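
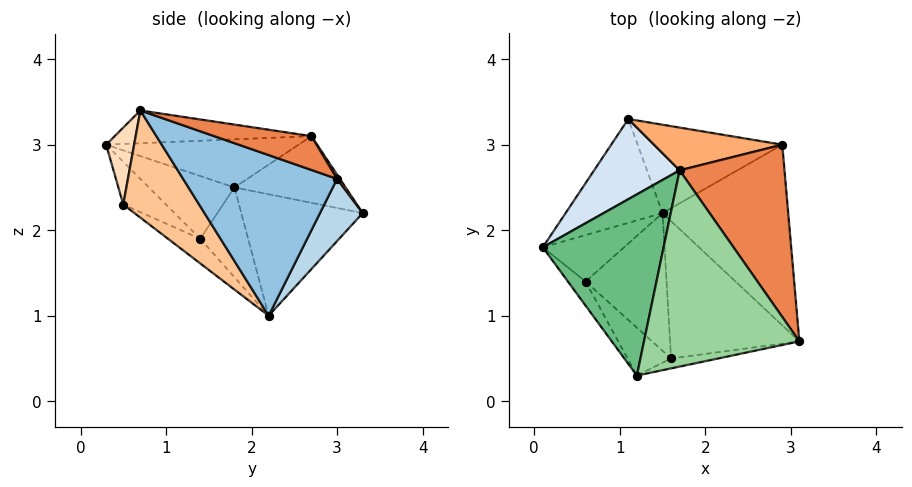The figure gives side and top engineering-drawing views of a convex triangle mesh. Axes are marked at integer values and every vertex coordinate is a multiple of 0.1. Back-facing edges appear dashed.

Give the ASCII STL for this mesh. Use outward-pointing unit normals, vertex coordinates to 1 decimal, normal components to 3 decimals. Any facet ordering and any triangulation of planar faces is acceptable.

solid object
 facet normal -0.727 0.368 -0.580
  outer loop
   vertex 1.5 2.2 1.0
   vertex 0.1 1.8 2.5
   vertex 1.1 3.3 2.2
  endloop
 endfacet
 facet normal 0.779 -0.144 -0.610
  outer loop
   vertex 2.9 3.0 2.6
   vertex 3.1 0.7 3.4
   vertex 1.5 2.2 1.0
  endloop
 endfacet
 facet normal 0.260 0.753 -0.604
  outer loop
   vertex 2.9 3.0 2.6
   vertex 1.5 2.2 1.0
   vertex 1.1 3.3 2.2
  endloop
 endfacet
 facet normal -0.535 0.494 0.686
  outer loop
   vertex 1.7 2.7 3.1
   vertex 1.1 3.3 2.2
   vertex 0.1 1.8 2.5
  endloop
 endfacet
 facet normal 0.289 0.337 0.896
  outer loop
   vertex 1.7 2.7 3.1
   vertex 3.1 0.7 3.4
   vertex 2.9 3.0 2.6
  endloop
 endfacet
 facet normal 0.018 0.837 0.546
  outer loop
   vertex 1.7 2.7 3.1
   vertex 2.9 3.0 2.6
   vertex 1.1 3.3 2.2
  endloop
 endfacet
 facet normal 0.559 -0.483 -0.674
  outer loop
   vertex 1.6 0.5 2.3
   vertex 1.5 2.2 1.0
   vertex 3.1 0.7 3.4
  endloop
 endfacet
 facet normal 0.232 -0.962 -0.142
  outer loop
   vertex 1.2 0.3 3.0
   vertex 1.6 0.5 2.3
   vertex 3.1 0.7 3.4
  endloop
 endfacet
 facet normal -0.370 0.038 0.928
  outer loop
   vertex 1.2 0.3 3.0
   vertex 1.7 2.7 3.1
   vertex 0.1 1.8 2.5
  endloop
 endfacet
 facet normal -0.206 0.002 0.978
  outer loop
   vertex 1.2 0.3 3.0
   vertex 3.1 0.7 3.4
   vertex 1.7 2.7 3.1
  endloop
 endfacet
 facet normal -0.739 0.079 -0.669
  outer loop
   vertex 0.6 1.4 1.9
   vertex 0.1 1.8 2.5
   vertex 1.5 2.2 1.0
  endloop
 endfacet
 facet normal -0.233 -0.599 -0.766
  outer loop
   vertex 0.6 1.4 1.9
   vertex 1.5 2.2 1.0
   vertex 1.6 0.5 2.3
  endloop
 endfacet
 facet normal -0.753 -0.623 -0.212
  outer loop
   vertex 0.6 1.4 1.9
   vertex 1.2 0.3 3.0
   vertex 0.1 1.8 2.5
  endloop
 endfacet
 facet normal -0.472 -0.739 -0.481
  outer loop
   vertex 0.6 1.4 1.9
   vertex 1.6 0.5 2.3
   vertex 1.2 0.3 3.0
  endloop
 endfacet
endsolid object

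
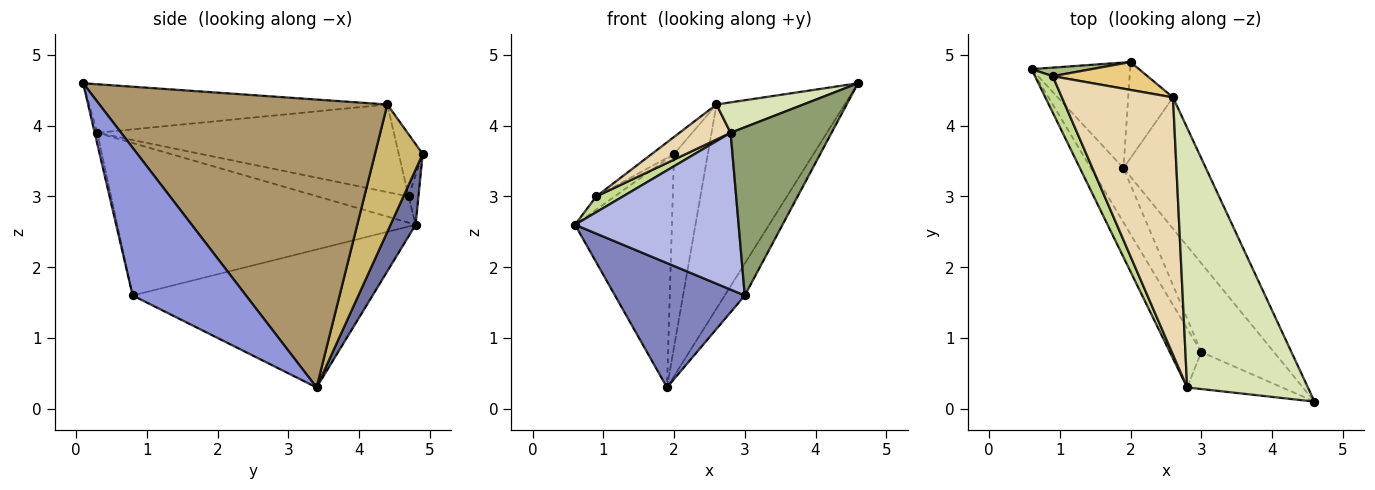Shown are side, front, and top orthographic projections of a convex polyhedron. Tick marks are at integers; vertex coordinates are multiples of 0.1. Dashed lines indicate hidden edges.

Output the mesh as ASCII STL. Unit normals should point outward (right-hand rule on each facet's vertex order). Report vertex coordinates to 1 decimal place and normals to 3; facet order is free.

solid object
 facet normal 0.229 0.884 -0.409
  outer loop
   vertex 1.9 3.4 0.3
   vertex 0.6 4.8 2.6
   vertex 2.0 4.9 3.6
  endloop
 endfacet
 facet normal -0.861 -0.466 -0.203
  outer loop
   vertex 3.0 0.8 1.6
   vertex 0.6 4.8 2.6
   vertex 1.9 3.4 0.3
  endloop
 endfacet
 facet normal 0.886 0.157 -0.436
  outer loop
   vertex 3.0 0.8 1.6
   vertex 1.9 3.4 0.3
   vertex 4.6 0.1 4.6
  endloop
 endfacet
 facet normal -0.863 -0.473 -0.178
  outer loop
   vertex 2.8 0.3 3.9
   vertex 0.6 4.8 2.6
   vertex 3.0 0.8 1.6
  endloop
 endfacet
 facet normal -0.025 -0.976 -0.214
  outer loop
   vertex 2.8 0.3 3.9
   vertex 3.0 0.8 1.6
   vertex 4.6 0.1 4.6
  endloop
 endfacet
 facet normal -0.411 0.763 0.499
  outer loop
   vertex 0.9 4.7 3.0
   vertex 2.0 4.9 3.6
   vertex 0.6 4.8 2.6
  endloop
 endfacet
 facet normal -0.805 -0.236 0.545
  outer loop
   vertex 0.9 4.7 3.0
   vertex 0.6 4.8 2.6
   vertex 2.8 0.3 3.9
  endloop
 endfacet
 facet normal -0.371 -0.108 0.922
  outer loop
   vertex 2.6 4.4 4.3
   vertex 2.8 0.3 3.9
   vertex 4.6 0.1 4.6
  endloop
 endfacet
 facet normal 0.884 0.393 -0.253
  outer loop
   vertex 2.6 4.4 4.3
   vertex 4.6 0.1 4.6
   vertex 1.9 3.4 0.3
  endloop
 endfacet
 facet normal 0.785 0.555 -0.276
  outer loop
   vertex 2.6 4.4 4.3
   vertex 1.9 3.4 0.3
   vertex 2.0 4.9 3.6
  endloop
 endfacet
 facet normal -0.489 0.455 0.744
  outer loop
   vertex 2.6 4.4 4.3
   vertex 2.0 4.9 3.6
   vertex 0.9 4.7 3.0
  endloop
 endfacet
 facet normal -0.616 -0.106 0.781
  outer loop
   vertex 2.6 4.4 4.3
   vertex 0.9 4.7 3.0
   vertex 2.8 0.3 3.9
  endloop
 endfacet
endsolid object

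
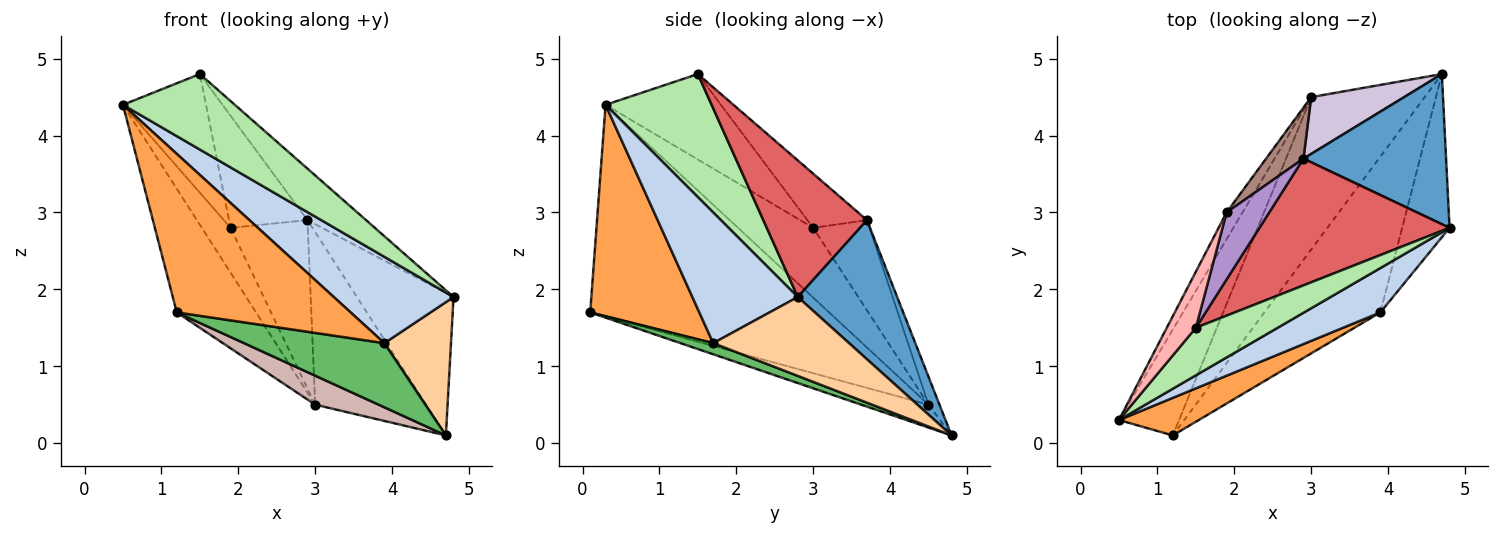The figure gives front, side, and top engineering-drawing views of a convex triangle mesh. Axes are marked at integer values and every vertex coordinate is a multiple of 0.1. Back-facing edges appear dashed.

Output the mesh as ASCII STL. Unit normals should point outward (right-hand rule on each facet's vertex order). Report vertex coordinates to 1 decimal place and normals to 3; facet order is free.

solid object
 facet normal 0.578 0.562 0.592
  outer loop
   vertex 2.9 3.7 2.9
   vertex 4.8 2.8 1.9
   vertex 4.7 4.8 0.1
  endloop
 endfacet
 facet normal 0.616 -0.701 0.360
  outer loop
   vertex 3.9 1.7 1.3
   vertex 4.8 2.8 1.9
   vertex 0.5 0.3 4.4
  endloop
 endfacet
 facet normal 0.521 -0.830 0.197
  outer loop
   vertex 3.9 1.7 1.3
   vertex 0.5 0.3 4.4
   vertex 1.2 0.1 1.7
  endloop
 endfacet
 facet normal 0.790 -0.388 -0.475
  outer loop
   vertex 3.9 1.7 1.3
   vertex 4.7 4.8 0.1
   vertex 4.8 2.8 1.9
  endloop
 endfacet
 facet normal 0.088 -0.379 -0.921
  outer loop
   vertex 3.9 1.7 1.3
   vertex 1.2 0.1 1.7
   vertex 4.7 4.8 0.1
  endloop
 endfacet
 facet normal 0.626 -0.660 0.416
  outer loop
   vertex 1.5 1.5 4.8
   vertex 0.5 0.3 4.4
   vertex 4.8 2.8 1.9
  endloop
 endfacet
 facet normal 0.554 0.313 0.771
  outer loop
   vertex 1.5 1.5 4.8
   vertex 4.8 2.8 1.9
   vertex 2.9 3.7 2.9
  endloop
 endfacet
 facet normal -0.782 0.563 0.266
  outer loop
   vertex 1.9 3.0 2.8
   vertex 0.5 0.3 4.4
   vertex 1.5 1.5 4.8
  endloop
 endfacet
 facet normal -0.546 0.719 0.430
  outer loop
   vertex 1.9 3.0 2.8
   vertex 1.5 1.5 4.8
   vertex 2.9 3.7 2.9
  endloop
 endfacet
 facet normal -0.094 0.946 0.311
  outer loop
   vertex 3.0 4.5 0.5
   vertex 2.9 3.7 2.9
   vertex 4.7 4.8 0.1
  endloop
 endfacet
 facet normal -0.573 0.784 0.238
  outer loop
   vertex 3.0 4.5 0.5
   vertex 1.9 3.0 2.8
   vertex 2.9 3.7 2.9
  endloop
 endfacet
 facet normal -0.194 -0.183 -0.964
  outer loop
   vertex 3.0 4.5 0.5
   vertex 4.7 4.8 0.1
   vertex 1.2 0.1 1.7
  endloop
 endfacet
 facet normal -0.916 0.304 -0.260
  outer loop
   vertex 3.0 4.5 0.5
   vertex 1.2 0.1 1.7
   vertex 0.5 0.3 4.4
  endloop
 endfacet
 facet normal -0.913 0.350 -0.209
  outer loop
   vertex 3.0 4.5 0.5
   vertex 0.5 0.3 4.4
   vertex 1.9 3.0 2.8
  endloop
 endfacet
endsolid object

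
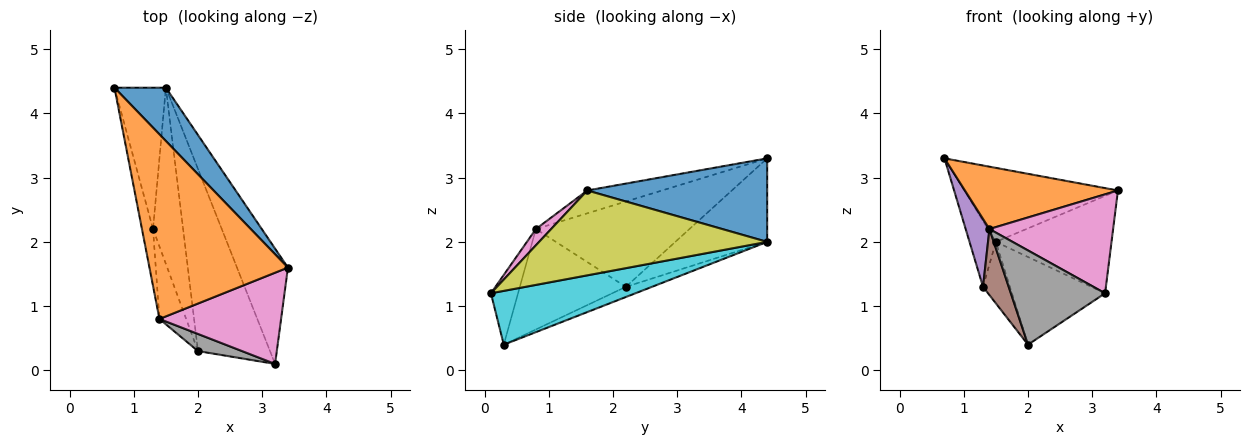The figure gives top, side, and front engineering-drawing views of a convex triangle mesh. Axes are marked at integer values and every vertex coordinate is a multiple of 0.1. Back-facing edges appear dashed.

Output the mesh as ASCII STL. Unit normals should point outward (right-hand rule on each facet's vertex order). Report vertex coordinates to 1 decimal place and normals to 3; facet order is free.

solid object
 facet normal 0.689 0.588 0.424
  outer loop
   vertex 1.5 4.4 2.0
   vertex 0.7 4.4 3.3
   vertex 3.4 1.6 2.8
  endloop
 endfacet
 facet normal -0.154 -0.316 0.936
  outer loop
   vertex 1.4 0.8 2.2
   vertex 3.4 1.6 2.8
   vertex 0.7 4.4 3.3
  endloop
 endfacet
 facet normal -0.827 0.237 -0.509
  outer loop
   vertex 1.3 2.2 1.3
   vertex 0.7 4.4 3.3
   vertex 1.5 4.4 2.0
  endloop
 endfacet
 facet normal -0.304 0.314 -0.899
  outer loop
   vertex 1.3 2.2 1.3
   vertex 1.5 4.4 2.0
   vertex 2.0 0.3 0.4
  endloop
 endfacet
 facet normal -0.980 -0.152 -0.127
  outer loop
   vertex 1.3 2.2 1.3
   vertex 1.4 0.8 2.2
   vertex 0.7 4.4 3.3
  endloop
 endfacet
 facet normal -0.941 -0.228 -0.250
  outer loop
   vertex 1.3 2.2 1.3
   vertex 2.0 0.3 0.4
   vertex 1.4 0.8 2.2
  endloop
 endfacet
 facet normal 0.090 -0.732 0.675
  outer loop
   vertex 3.2 0.1 1.2
   vertex 3.4 1.6 2.8
   vertex 1.4 0.8 2.2
  endloop
 endfacet
 facet normal -0.273 -0.947 0.172
  outer loop
   vertex 3.2 0.1 1.2
   vertex 1.4 0.8 2.2
   vertex 2.0 0.3 0.4
  endloop
 endfacet
 facet normal 0.786 0.399 -0.472
  outer loop
   vertex 3.2 0.1 1.2
   vertex 1.5 4.4 2.0
   vertex 3.4 1.6 2.8
  endloop
 endfacet
 facet normal 0.558 0.360 -0.748
  outer loop
   vertex 3.2 0.1 1.2
   vertex 2.0 0.3 0.4
   vertex 1.5 4.4 2.0
  endloop
 endfacet
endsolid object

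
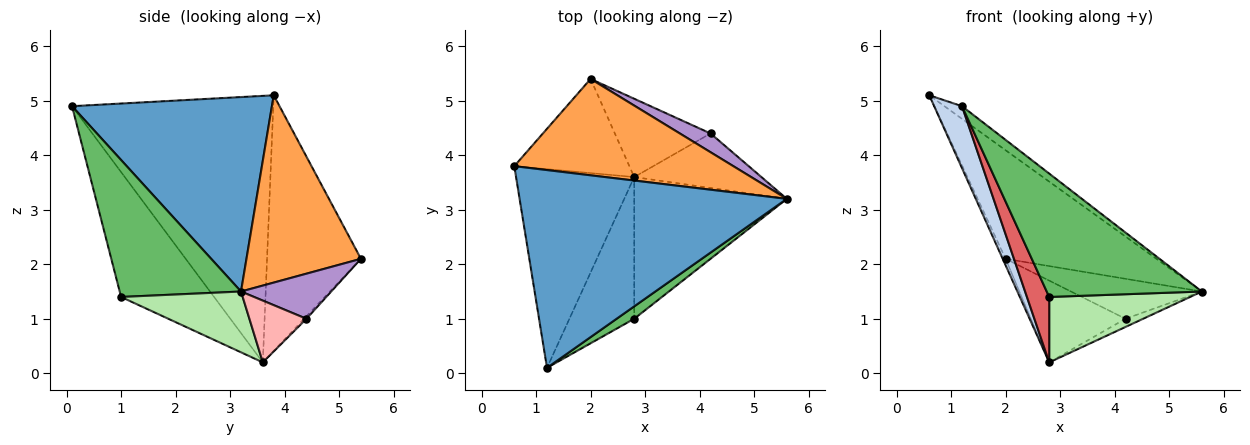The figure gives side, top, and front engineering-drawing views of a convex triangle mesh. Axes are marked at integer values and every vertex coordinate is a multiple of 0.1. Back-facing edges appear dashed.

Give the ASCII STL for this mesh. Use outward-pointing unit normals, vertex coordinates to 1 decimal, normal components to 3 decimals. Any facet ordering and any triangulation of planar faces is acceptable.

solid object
 facet normal 0.588 0.052 0.808
  outer loop
   vertex 1.2 0.1 4.9
   vertex 5.6 3.2 1.5
   vertex 0.6 3.8 5.1
  endloop
 endfacet
 facet normal -0.907 -0.125 -0.402
  outer loop
   vertex 2.8 3.6 0.2
   vertex 1.2 0.1 4.9
   vertex 0.6 3.8 5.1
  endloop
 endfacet
 facet normal 0.494 0.650 0.577
  outer loop
   vertex 2.0 5.4 2.1
   vertex 0.6 3.8 5.1
   vertex 5.6 3.2 1.5
  endloop
 endfacet
 facet normal -0.911 0.028 -0.410
  outer loop
   vertex 2.0 5.4 2.1
   vertex 2.8 3.6 0.2
   vertex 0.6 3.8 5.1
  endloop
 endfacet
 facet normal 0.614 -0.785 0.079
  outer loop
   vertex 2.8 1.0 1.4
   vertex 5.6 3.2 1.5
   vertex 1.2 0.1 4.9
  endloop
 endfacet
 facet normal 0.340 -0.394 -0.854
  outer loop
   vertex 2.8 1.0 1.4
   vertex 2.8 3.6 0.2
   vertex 5.6 3.2 1.5
  endloop
 endfacet
 facet normal -0.868 -0.208 -0.450
  outer loop
   vertex 2.8 1.0 1.4
   vertex 1.2 0.1 4.9
   vertex 2.8 3.6 0.2
  endloop
 endfacet
 facet normal 0.433 0.134 -0.891
  outer loop
   vertex 4.2 4.4 1.0
   vertex 5.6 3.2 1.5
   vertex 2.8 3.6 0.2
  endloop
 endfacet
 facet normal 0.529 0.768 0.361
  outer loop
   vertex 4.2 4.4 1.0
   vertex 2.0 5.4 2.1
   vertex 5.6 3.2 1.5
  endloop
 endfacet
 facet normal -0.018 0.722 -0.692
  outer loop
   vertex 4.2 4.4 1.0
   vertex 2.8 3.6 0.2
   vertex 2.0 5.4 2.1
  endloop
 endfacet
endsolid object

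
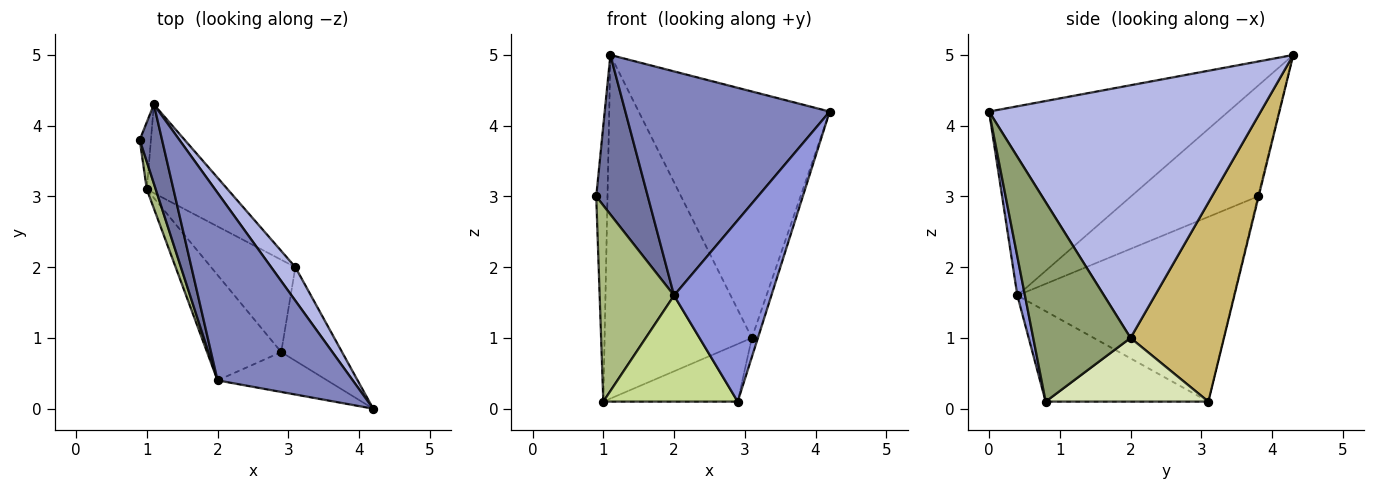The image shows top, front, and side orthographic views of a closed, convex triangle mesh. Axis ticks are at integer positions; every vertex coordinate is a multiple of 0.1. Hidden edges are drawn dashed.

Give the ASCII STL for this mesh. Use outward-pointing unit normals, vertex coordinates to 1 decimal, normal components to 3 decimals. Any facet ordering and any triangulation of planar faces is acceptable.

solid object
 facet normal -0.911 -0.370 0.184
  outer loop
   vertex 2.0 0.4 1.6
   vertex 1.1 4.3 5.0
   vertex 0.9 3.8 3.0
  endloop
 endfacet
 facet normal -0.668 -0.571 0.478
  outer loop
   vertex 2.0 0.4 1.6
   vertex 4.2 0.0 4.2
   vertex 1.1 4.3 5.0
  endloop
 endfacet
 facet normal 0.076 -0.974 -0.214
  outer loop
   vertex 2.0 0.4 1.6
   vertex 2.9 0.8 0.1
   vertex 4.2 0.0 4.2
  endloop
 endfacet
 facet normal 0.816 0.573 0.078
  outer loop
   vertex 3.1 2.0 1.0
   vertex 1.1 4.3 5.0
   vertex 4.2 0.0 4.2
  endloop
 endfacet
 facet normal 0.955 0.059 -0.291
  outer loop
   vertex 3.1 2.0 1.0
   vertex 4.2 0.0 4.2
   vertex 2.9 0.8 0.1
  endloop
 endfacet
 facet normal -0.945 -0.325 0.046
  outer loop
   vertex 1.0 3.1 0.1
   vertex 2.0 0.4 1.6
   vertex 0.9 3.8 3.0
  endloop
 endfacet
 facet normal -0.652 -0.538 -0.534
  outer loop
   vertex 1.0 3.1 0.1
   vertex 2.9 0.8 0.1
   vertex 2.0 0.4 1.6
  endloop
 endfacet
 facet normal 0.540 0.446 -0.714
  outer loop
   vertex 1.0 3.1 0.1
   vertex 3.1 2.0 1.0
   vertex 2.9 0.8 0.1
  endloop
 endfacet
 facet normal -0.062 0.970 -0.236
  outer loop
   vertex 1.0 3.1 0.1
   vertex 0.9 3.8 3.0
   vertex 1.1 4.3 5.0
  endloop
 endfacet
 facet normal 0.523 0.825 -0.213
  outer loop
   vertex 1.0 3.1 0.1
   vertex 1.1 4.3 5.0
   vertex 3.1 2.0 1.0
  endloop
 endfacet
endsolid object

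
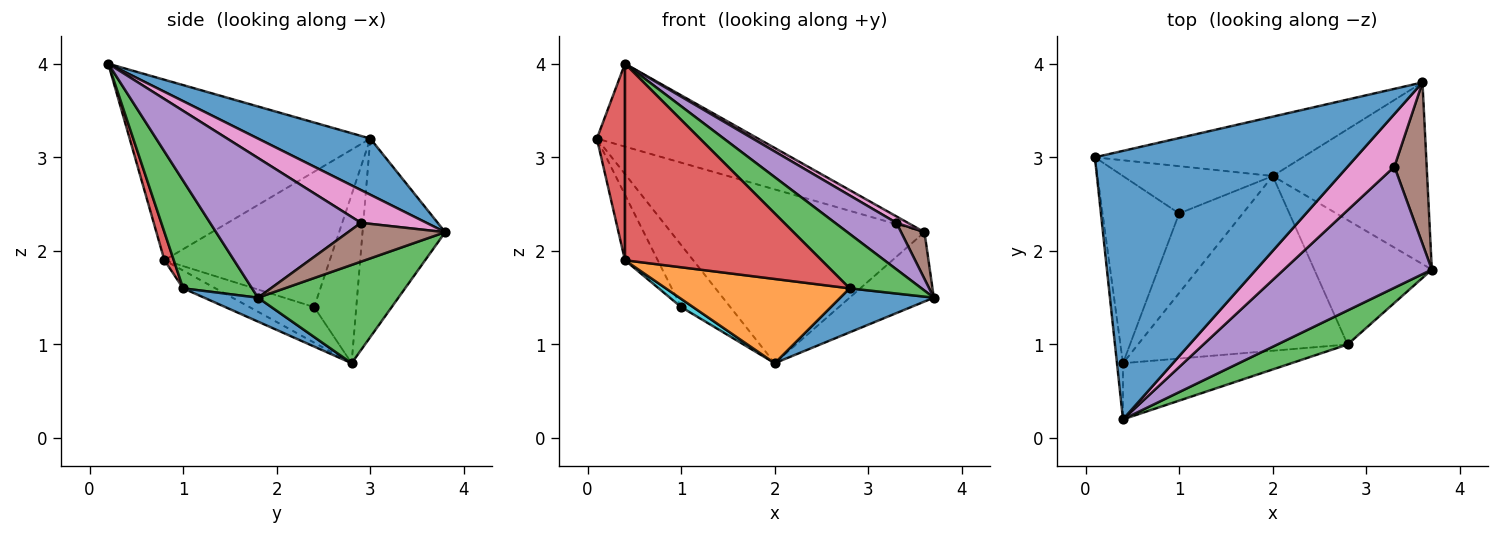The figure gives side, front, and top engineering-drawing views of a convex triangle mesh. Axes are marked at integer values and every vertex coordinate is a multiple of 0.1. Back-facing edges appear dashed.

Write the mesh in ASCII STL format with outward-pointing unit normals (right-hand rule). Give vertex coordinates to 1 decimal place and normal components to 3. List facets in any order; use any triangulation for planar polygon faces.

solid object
 facet normal 0.201 0.289 0.936
  outer loop
   vertex 3.6 3.8 2.2
   vertex 0.1 3.0 3.2
   vertex 0.4 0.2 4.0
  endloop
 endfacet
 facet normal -0.295 0.904 -0.309
  outer loop
   vertex 3.6 3.8 2.2
   vertex 2.0 2.8 0.8
   vertex 0.1 3.0 3.2
  endloop
 endfacet
 facet normal 0.511 0.307 -0.803
  outer loop
   vertex 3.6 3.8 2.2
   vertex 3.7 1.8 1.5
   vertex 2.0 2.8 0.8
  endloop
 endfacet
 facet normal -0.993 -0.116 -0.033
  outer loop
   vertex 0.4 0.8 1.9
   vertex 0.4 0.2 4.0
   vertex 0.1 3.0 3.2
  endloop
 endfacet
 facet normal 0.661 -0.269 0.700
  outer loop
   vertex 3.3 2.9 2.3
   vertex 0.4 0.2 4.0
   vertex 3.7 1.8 1.5
  endloop
 endfacet
 facet normal 0.756 -0.182 0.629
  outer loop
   vertex 3.3 2.9 2.3
   vertex 3.7 1.8 1.5
   vertex 3.6 3.8 2.2
  endloop
 endfacet
 facet normal 0.571 -0.100 0.815
  outer loop
   vertex 3.3 2.9 2.3
   vertex 3.6 3.8 2.2
   vertex 0.4 0.2 4.0
  endloop
 endfacet
 facet normal -0.563 0.657 -0.501
  outer loop
   vertex 1.0 2.4 1.4
   vertex 0.1 3.0 3.2
   vertex 2.0 2.8 0.8
  endloop
 endfacet
 facet normal -0.858 0.170 -0.485
  outer loop
   vertex 1.0 2.4 1.4
   vertex 0.4 0.8 1.9
   vertex 0.1 3.0 3.2
  endloop
 endfacet
 facet normal -0.486 -0.090 -0.869
  outer loop
   vertex 1.0 2.4 1.4
   vertex 2.0 2.8 0.8
   vertex 0.4 0.8 1.9
  endloop
 endfacet
 facet normal 0.188 -0.328 -0.926
  outer loop
   vertex 2.8 1.0 1.6
   vertex 2.0 2.8 0.8
   vertex 3.7 1.8 1.5
  endloop
 endfacet
 facet normal -0.076 -0.433 -0.898
  outer loop
   vertex 2.8 1.0 1.6
   vertex 0.4 0.8 1.9
   vertex 2.0 2.8 0.8
  endloop
 endfacet
 facet normal 0.631 -0.658 0.411
  outer loop
   vertex 2.8 1.0 1.6
   vertex 3.7 1.8 1.5
   vertex 0.4 0.2 4.0
  endloop
 endfacet
 facet normal 0.046 -0.961 -0.274
  outer loop
   vertex 2.8 1.0 1.6
   vertex 0.4 0.2 4.0
   vertex 0.4 0.8 1.9
  endloop
 endfacet
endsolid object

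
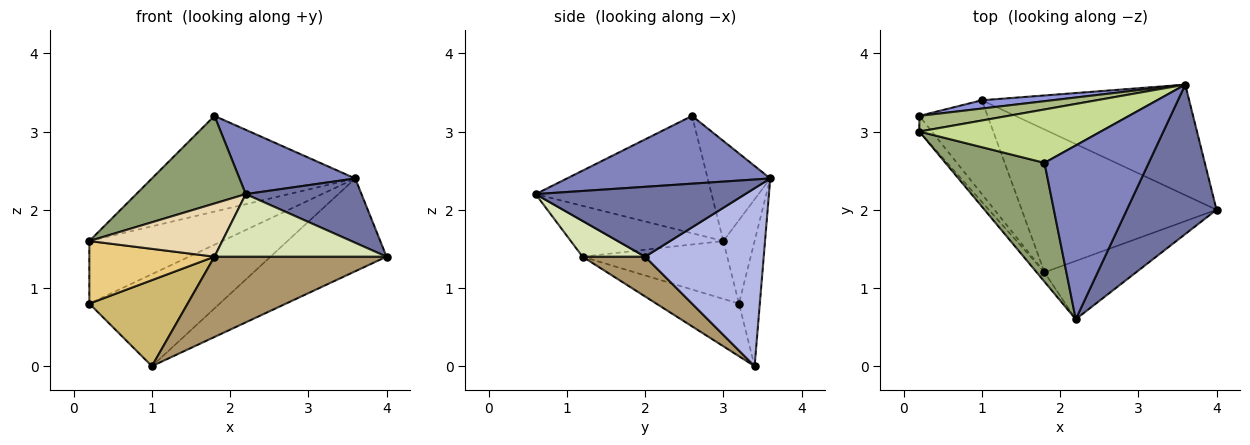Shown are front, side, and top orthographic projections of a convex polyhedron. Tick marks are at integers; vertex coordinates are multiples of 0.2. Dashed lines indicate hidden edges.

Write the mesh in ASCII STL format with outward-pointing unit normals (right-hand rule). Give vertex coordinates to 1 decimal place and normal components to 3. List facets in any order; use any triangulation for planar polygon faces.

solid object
 facet normal 0.582 -0.321 0.747
  outer loop
   vertex 3.6 3.6 2.4
   vertex 2.2 0.6 2.2
   vertex 4.0 2.0 1.4
  endloop
 endfacet
 facet normal 0.521 -0.296 0.801
  outer loop
   vertex 3.6 3.6 2.4
   vertex 1.8 2.6 3.2
   vertex 2.2 0.6 2.2
  endloop
 endfacet
 facet normal -0.157 0.984 0.089
  outer loop
   vertex 1.0 3.4 0.0
   vertex 0.2 3.2 0.8
   vertex 3.6 3.6 2.4
  endloop
 endfacet
 facet normal 0.549 0.537 -0.640
  outer loop
   vertex 1.0 3.4 0.0
   vertex 3.6 3.6 2.4
   vertex 4.0 2.0 1.4
  endloop
 endfacet
 facet normal -0.690 -0.429 0.583
  outer loop
   vertex 0.2 3.0 1.6
   vertex 2.2 0.6 2.2
   vertex 1.8 2.6 3.2
  endloop
 endfacet
 facet normal -0.223 0.946 0.236
  outer loop
   vertex 0.2 3.0 1.6
   vertex 3.6 3.6 2.4
   vertex 0.2 3.2 0.8
  endloop
 endfacet
 facet normal -0.260 0.843 0.470
  outer loop
   vertex 0.2 3.0 1.6
   vertex 1.8 2.6 3.2
   vertex 3.6 3.6 2.4
  endloop
 endfacet
 facet normal 0.257 -0.707 -0.659
  outer loop
   vertex 1.8 1.2 1.4
   vertex 4.0 2.0 1.4
   vertex 2.2 0.6 2.2
  endloop
 endfacet
 facet normal 0.175 -0.482 -0.858
  outer loop
   vertex 1.8 1.2 1.4
   vertex 1.0 3.4 0.0
   vertex 4.0 2.0 1.4
  endloop
 endfacet
 facet normal -0.494 -0.588 -0.641
  outer loop
   vertex 1.8 1.2 1.4
   vertex 0.2 3.2 0.8
   vertex 1.0 3.4 0.0
  endloop
 endfacet
 facet normal -0.746 -0.646 -0.161
  outer loop
   vertex 1.8 1.2 1.4
   vertex 0.2 3.0 1.6
   vertex 0.2 3.2 0.8
  endloop
 endfacet
 facet normal -0.749 -0.653 -0.115
  outer loop
   vertex 1.8 1.2 1.4
   vertex 2.2 0.6 2.2
   vertex 0.2 3.0 1.6
  endloop
 endfacet
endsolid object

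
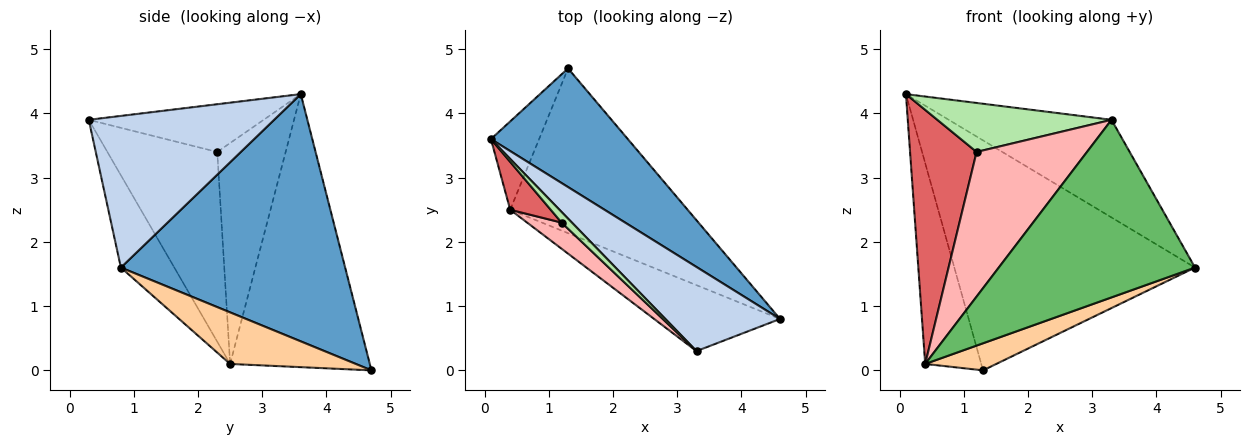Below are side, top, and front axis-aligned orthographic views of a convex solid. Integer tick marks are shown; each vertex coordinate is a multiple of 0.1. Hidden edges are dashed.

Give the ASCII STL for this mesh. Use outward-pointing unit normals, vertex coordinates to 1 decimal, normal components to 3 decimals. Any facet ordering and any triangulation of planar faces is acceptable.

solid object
 facet normal 0.638 0.685 0.353
  outer loop
   vertex 1.3 4.7 0.0
   vertex 0.1 3.6 4.3
   vertex 4.6 0.8 1.6
  endloop
 endfacet
 facet normal 0.653 0.574 0.494
  outer loop
   vertex 3.3 0.3 3.9
   vertex 4.6 0.8 1.6
   vertex 0.1 3.6 4.3
  endloop
 endfacet
 facet normal -0.916 0.367 -0.162
  outer loop
   vertex 0.4 2.5 0.1
   vertex 0.1 3.6 4.3
   vertex 1.3 4.7 0.0
  endloop
 endfacet
 facet normal 0.276 -0.156 -0.949
  outer loop
   vertex 0.4 2.5 0.1
   vertex 1.3 4.7 0.0
   vertex 4.6 0.8 1.6
  endloop
 endfacet
 facet normal -0.247 -0.908 -0.337
  outer loop
   vertex 0.4 2.5 0.1
   vertex 4.6 0.8 1.6
   vertex 3.3 0.3 3.9
  endloop
 endfacet
 facet normal -0.700 -0.698 0.152
  outer loop
   vertex 1.2 2.3 3.4
   vertex 3.3 0.3 3.9
   vertex 0.1 3.6 4.3
  endloop
 endfacet
 facet normal -0.711 -0.691 0.130
  outer loop
   vertex 1.2 2.3 3.4
   vertex 0.1 3.6 4.3
   vertex 0.4 2.5 0.1
  endloop
 endfacet
 facet normal -0.700 -0.703 0.127
  outer loop
   vertex 1.2 2.3 3.4
   vertex 0.4 2.5 0.1
   vertex 3.3 0.3 3.9
  endloop
 endfacet
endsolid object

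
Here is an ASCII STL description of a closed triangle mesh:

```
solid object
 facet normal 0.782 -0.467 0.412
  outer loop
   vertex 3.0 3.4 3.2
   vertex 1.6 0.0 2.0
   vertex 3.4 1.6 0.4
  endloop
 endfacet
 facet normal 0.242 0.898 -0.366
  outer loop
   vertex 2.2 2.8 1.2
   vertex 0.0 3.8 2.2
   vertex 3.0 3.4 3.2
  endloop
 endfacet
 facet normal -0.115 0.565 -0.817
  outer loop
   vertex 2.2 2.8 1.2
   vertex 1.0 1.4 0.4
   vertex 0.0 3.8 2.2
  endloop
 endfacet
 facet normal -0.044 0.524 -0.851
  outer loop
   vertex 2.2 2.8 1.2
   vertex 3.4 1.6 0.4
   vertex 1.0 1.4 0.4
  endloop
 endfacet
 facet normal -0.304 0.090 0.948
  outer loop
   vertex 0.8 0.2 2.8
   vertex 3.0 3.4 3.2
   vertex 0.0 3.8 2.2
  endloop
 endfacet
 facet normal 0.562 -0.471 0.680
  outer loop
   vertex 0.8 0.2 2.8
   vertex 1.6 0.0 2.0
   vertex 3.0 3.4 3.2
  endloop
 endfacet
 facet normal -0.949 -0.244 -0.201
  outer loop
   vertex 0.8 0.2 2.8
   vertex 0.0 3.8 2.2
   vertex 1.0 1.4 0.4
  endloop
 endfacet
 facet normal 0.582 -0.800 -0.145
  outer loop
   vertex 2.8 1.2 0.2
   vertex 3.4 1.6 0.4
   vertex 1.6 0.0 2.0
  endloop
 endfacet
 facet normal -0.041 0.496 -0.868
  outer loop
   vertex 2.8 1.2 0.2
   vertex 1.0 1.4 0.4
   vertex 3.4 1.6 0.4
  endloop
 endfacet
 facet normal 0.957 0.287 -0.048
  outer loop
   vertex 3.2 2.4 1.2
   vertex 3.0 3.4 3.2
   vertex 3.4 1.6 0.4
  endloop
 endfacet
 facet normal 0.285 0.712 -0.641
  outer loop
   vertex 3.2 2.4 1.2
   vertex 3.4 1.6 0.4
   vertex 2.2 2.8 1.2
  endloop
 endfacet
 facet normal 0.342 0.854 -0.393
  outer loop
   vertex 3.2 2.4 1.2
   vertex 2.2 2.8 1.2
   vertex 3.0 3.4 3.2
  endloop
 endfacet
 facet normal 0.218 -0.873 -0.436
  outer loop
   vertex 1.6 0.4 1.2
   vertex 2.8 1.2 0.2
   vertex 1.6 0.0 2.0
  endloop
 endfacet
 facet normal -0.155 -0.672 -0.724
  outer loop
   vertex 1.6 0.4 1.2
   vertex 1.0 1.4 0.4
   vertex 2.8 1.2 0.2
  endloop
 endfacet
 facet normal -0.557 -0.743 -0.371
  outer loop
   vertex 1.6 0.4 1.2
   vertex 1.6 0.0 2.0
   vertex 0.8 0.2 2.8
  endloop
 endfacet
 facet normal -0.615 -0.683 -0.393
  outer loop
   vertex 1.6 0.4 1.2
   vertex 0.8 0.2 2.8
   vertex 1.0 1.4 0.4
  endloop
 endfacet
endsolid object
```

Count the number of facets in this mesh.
16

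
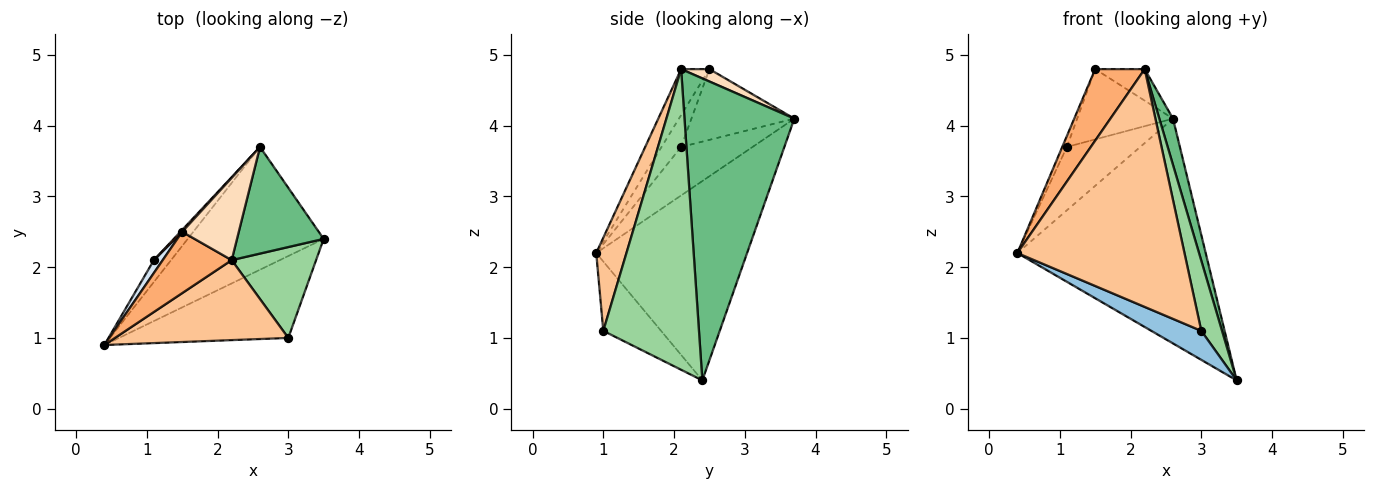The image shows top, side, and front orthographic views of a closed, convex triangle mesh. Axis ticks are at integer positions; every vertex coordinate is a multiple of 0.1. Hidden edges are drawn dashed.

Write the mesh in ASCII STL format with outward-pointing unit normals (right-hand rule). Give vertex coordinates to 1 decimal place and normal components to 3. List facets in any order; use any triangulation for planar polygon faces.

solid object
 facet normal -0.575 0.718 -0.392
  outer loop
   vertex 2.6 3.7 4.1
   vertex 3.5 2.4 0.4
   vertex 0.4 0.9 2.2
  endloop
 endfacet
 facet normal -0.360 -0.311 -0.879
  outer loop
   vertex 3.0 1.0 1.1
   vertex 0.4 0.9 2.2
   vertex 3.5 2.4 0.4
  endloop
 endfacet
 facet normal -0.678 0.695 -0.240
  outer loop
   vertex 1.1 2.1 3.7
   vertex 2.6 3.7 4.1
   vertex 0.4 0.9 2.2
  endloop
 endfacet
 facet normal -0.940 0.222 0.261
  outer loop
   vertex 1.1 2.1 3.7
   vertex 0.4 0.9 2.2
   vertex 1.5 2.5 4.8
  endloop
 endfacet
 facet normal -0.732 0.681 0.018
  outer loop
   vertex 1.1 2.1 3.7
   vertex 1.5 2.5 4.8
   vertex 2.6 3.7 4.1
  endloop
 endfacet
 facet normal -0.398 -0.697 0.597
  outer loop
   vertex 2.2 2.1 4.8
   vertex 1.5 2.5 4.8
   vertex 0.4 0.9 2.2
  endloop
 endfacet
 facet normal 0.169 -0.934 0.314
  outer loop
   vertex 2.2 2.1 4.8
   vertex 0.4 0.9 2.2
   vertex 3.0 1.0 1.1
  endloop
 endfacet
 facet normal 0.200 0.350 0.915
  outer loop
   vertex 2.2 2.1 4.8
   vertex 2.6 3.7 4.1
   vertex 1.5 2.5 4.8
  endloop
 endfacet
 facet normal 0.954 -0.119 0.274
  outer loop
   vertex 2.2 2.1 4.8
   vertex 3.5 2.4 0.4
   vertex 2.6 3.7 4.1
  endloop
 endfacet
 facet normal 0.942 -0.204 0.265
  outer loop
   vertex 2.2 2.1 4.8
   vertex 3.0 1.0 1.1
   vertex 3.5 2.4 0.4
  endloop
 endfacet
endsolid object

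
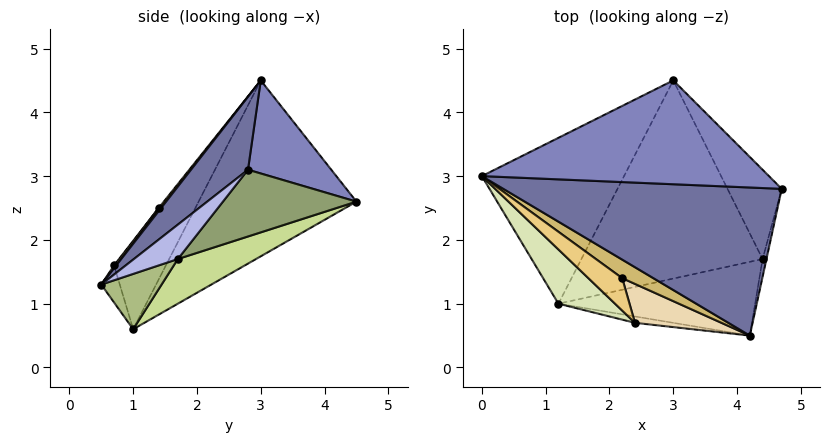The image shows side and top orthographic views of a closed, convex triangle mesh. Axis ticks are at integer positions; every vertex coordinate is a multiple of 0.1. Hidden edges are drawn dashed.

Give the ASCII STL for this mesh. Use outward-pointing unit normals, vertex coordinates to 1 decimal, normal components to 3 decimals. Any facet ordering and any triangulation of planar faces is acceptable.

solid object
 facet normal 0.197 -0.630 0.751
  outer loop
   vertex 4.2 0.5 1.3
   vertex 4.7 2.8 3.1
   vertex 0.0 3.0 4.5
  endloop
 endfacet
 facet normal 0.266 0.507 0.820
  outer loop
   vertex 3.0 4.5 2.6
   vertex 0.0 3.0 4.5
   vertex 4.7 2.8 3.1
  endloop
 endfacet
 facet normal -0.619 0.605 -0.501
  outer loop
   vertex 1.2 1.0 0.6
   vertex 0.0 3.0 4.5
   vertex 3.0 4.5 2.6
  endloop
 endfacet
 facet normal 0.986 -0.127 -0.111
  outer loop
   vertex 4.4 1.7 1.7
   vertex 4.7 2.8 3.1
   vertex 4.2 0.5 1.3
  endloop
 endfacet
 facet normal 0.668 0.509 -0.543
  outer loop
   vertex 4.4 1.7 1.7
   vertex 3.0 4.5 2.6
   vertex 4.7 2.8 3.1
  endloop
 endfacet
 facet normal 0.261 0.266 -0.928
  outer loop
   vertex 4.4 1.7 1.7
   vertex 4.2 0.5 1.3
   vertex 1.2 1.0 0.6
  endloop
 endfacet
 facet normal 0.220 0.396 -0.891
  outer loop
   vertex 4.4 1.7 1.7
   vertex 1.2 1.0 0.6
   vertex 3.0 4.5 2.6
  endloop
 endfacet
 facet normal -0.454 -0.842 0.292
  outer loop
   vertex 2.4 0.7 1.6
   vertex 0.0 3.0 4.5
   vertex 1.2 1.0 0.6
  endloop
 endfacet
 facet normal -0.132 -0.982 -0.136
  outer loop
   vertex 2.4 0.7 1.6
   vertex 1.2 1.0 0.6
   vertex 4.2 0.5 1.3
  endloop
 endfacet
 facet normal 0.066 -0.743 0.666
  outer loop
   vertex 2.2 1.4 2.5
   vertex 4.2 0.5 1.3
   vertex 0.0 3.0 4.5
  endloop
 endfacet
 facet normal -0.020 -0.791 0.611
  outer loop
   vertex 2.2 1.4 2.5
   vertex 0.0 3.0 4.5
   vertex 2.4 0.7 1.6
  endloop
 endfacet
 facet normal 0.015 -0.788 0.616
  outer loop
   vertex 2.2 1.4 2.5
   vertex 2.4 0.7 1.6
   vertex 4.2 0.5 1.3
  endloop
 endfacet
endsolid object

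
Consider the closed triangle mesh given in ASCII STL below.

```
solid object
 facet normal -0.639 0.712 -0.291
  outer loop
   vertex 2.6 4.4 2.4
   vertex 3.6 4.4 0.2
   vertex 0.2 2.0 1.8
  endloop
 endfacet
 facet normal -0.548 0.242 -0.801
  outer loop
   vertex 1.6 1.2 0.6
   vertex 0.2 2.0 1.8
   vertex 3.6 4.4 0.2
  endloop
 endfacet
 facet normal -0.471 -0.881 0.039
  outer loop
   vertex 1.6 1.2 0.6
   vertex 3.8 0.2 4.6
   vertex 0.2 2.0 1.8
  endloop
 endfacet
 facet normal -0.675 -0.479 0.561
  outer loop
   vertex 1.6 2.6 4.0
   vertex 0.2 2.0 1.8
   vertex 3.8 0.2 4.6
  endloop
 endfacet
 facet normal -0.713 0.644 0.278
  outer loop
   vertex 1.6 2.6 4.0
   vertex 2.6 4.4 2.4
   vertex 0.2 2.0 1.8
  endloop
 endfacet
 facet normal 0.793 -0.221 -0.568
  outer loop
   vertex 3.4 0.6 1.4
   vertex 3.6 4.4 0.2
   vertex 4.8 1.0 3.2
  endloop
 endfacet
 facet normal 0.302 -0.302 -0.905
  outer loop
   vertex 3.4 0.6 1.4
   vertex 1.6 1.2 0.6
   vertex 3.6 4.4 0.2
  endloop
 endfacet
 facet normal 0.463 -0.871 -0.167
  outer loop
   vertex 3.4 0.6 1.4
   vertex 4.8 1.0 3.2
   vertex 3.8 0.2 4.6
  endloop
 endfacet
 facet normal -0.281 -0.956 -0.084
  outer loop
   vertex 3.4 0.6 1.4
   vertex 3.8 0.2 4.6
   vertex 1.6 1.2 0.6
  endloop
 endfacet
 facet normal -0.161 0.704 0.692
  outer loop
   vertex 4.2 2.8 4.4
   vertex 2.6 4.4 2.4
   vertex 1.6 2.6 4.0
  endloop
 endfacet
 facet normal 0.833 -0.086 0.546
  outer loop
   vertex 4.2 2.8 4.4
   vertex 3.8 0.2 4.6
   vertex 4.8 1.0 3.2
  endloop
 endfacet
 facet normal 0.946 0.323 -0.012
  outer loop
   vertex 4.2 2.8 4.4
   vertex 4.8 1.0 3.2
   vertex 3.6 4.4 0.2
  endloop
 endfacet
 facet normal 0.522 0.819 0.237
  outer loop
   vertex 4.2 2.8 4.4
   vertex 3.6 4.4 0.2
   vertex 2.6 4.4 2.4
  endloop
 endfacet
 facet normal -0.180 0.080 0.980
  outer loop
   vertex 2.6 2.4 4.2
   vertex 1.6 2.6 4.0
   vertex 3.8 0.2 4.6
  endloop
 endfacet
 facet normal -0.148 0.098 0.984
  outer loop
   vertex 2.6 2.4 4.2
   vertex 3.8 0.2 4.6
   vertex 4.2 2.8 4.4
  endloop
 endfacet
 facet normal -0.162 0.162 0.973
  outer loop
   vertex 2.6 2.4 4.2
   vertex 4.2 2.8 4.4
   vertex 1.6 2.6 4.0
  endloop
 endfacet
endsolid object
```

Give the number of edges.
24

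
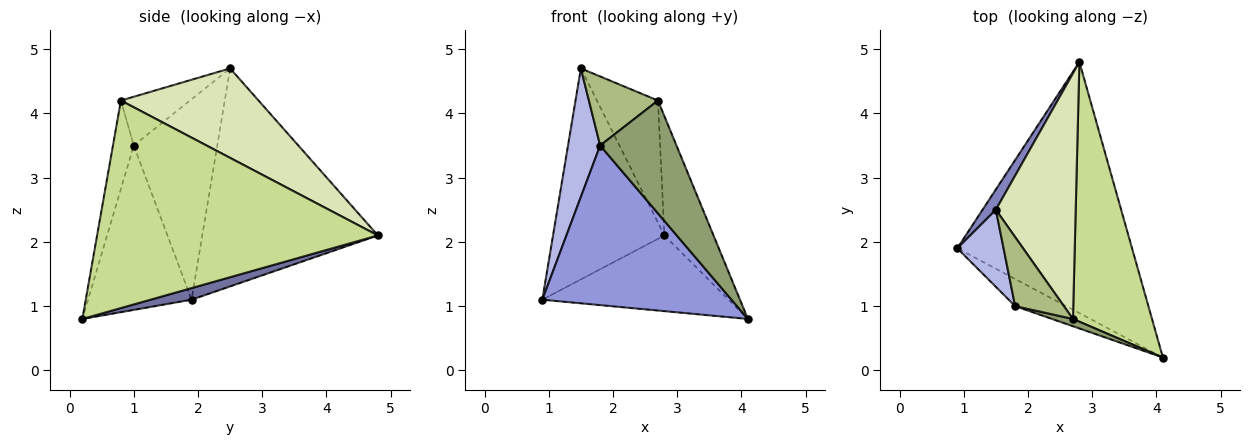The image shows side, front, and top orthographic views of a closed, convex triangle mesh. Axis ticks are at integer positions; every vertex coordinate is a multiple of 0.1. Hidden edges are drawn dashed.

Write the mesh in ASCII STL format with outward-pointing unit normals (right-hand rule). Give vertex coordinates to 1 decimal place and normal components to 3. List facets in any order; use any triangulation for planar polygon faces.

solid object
 facet normal 0.063 0.288 -0.956
  outer loop
   vertex 2.8 4.8 2.1
   vertex 4.1 0.2 0.8
   vertex 0.9 1.9 1.1
  endloop
 endfacet
 facet normal -0.843 0.535 0.051
  outer loop
   vertex 1.5 2.5 4.7
   vertex 2.8 4.8 2.1
   vertex 0.9 1.9 1.1
  endloop
 endfacet
 facet normal -0.475 -0.868 -0.147
  outer loop
   vertex 1.8 1.0 3.5
   vertex 0.9 1.9 1.1
   vertex 4.1 0.2 0.8
  endloop
 endfacet
 facet normal -0.912 -0.351 0.211
  outer loop
   vertex 1.8 1.0 3.5
   vertex 1.5 2.5 4.7
   vertex 0.9 1.9 1.1
  endloop
 endfacet
 facet normal -0.262 -0.963 0.062
  outer loop
   vertex 2.7 0.8 4.2
   vertex 1.8 1.0 3.5
   vertex 4.1 0.2 0.8
  endloop
 endfacet
 facet normal -0.577 -0.577 0.577
  outer loop
   vertex 2.7 0.8 4.2
   vertex 1.5 2.5 4.7
   vertex 1.8 1.0 3.5
  endloop
 endfacet
 facet normal 0.922 0.161 0.351
  outer loop
   vertex 2.7 0.8 4.2
   vertex 4.1 0.2 0.8
   vertex 2.8 4.8 2.1
  endloop
 endfacet
 facet normal 0.708 0.314 0.632
  outer loop
   vertex 2.7 0.8 4.2
   vertex 2.8 4.8 2.1
   vertex 1.5 2.5 4.7
  endloop
 endfacet
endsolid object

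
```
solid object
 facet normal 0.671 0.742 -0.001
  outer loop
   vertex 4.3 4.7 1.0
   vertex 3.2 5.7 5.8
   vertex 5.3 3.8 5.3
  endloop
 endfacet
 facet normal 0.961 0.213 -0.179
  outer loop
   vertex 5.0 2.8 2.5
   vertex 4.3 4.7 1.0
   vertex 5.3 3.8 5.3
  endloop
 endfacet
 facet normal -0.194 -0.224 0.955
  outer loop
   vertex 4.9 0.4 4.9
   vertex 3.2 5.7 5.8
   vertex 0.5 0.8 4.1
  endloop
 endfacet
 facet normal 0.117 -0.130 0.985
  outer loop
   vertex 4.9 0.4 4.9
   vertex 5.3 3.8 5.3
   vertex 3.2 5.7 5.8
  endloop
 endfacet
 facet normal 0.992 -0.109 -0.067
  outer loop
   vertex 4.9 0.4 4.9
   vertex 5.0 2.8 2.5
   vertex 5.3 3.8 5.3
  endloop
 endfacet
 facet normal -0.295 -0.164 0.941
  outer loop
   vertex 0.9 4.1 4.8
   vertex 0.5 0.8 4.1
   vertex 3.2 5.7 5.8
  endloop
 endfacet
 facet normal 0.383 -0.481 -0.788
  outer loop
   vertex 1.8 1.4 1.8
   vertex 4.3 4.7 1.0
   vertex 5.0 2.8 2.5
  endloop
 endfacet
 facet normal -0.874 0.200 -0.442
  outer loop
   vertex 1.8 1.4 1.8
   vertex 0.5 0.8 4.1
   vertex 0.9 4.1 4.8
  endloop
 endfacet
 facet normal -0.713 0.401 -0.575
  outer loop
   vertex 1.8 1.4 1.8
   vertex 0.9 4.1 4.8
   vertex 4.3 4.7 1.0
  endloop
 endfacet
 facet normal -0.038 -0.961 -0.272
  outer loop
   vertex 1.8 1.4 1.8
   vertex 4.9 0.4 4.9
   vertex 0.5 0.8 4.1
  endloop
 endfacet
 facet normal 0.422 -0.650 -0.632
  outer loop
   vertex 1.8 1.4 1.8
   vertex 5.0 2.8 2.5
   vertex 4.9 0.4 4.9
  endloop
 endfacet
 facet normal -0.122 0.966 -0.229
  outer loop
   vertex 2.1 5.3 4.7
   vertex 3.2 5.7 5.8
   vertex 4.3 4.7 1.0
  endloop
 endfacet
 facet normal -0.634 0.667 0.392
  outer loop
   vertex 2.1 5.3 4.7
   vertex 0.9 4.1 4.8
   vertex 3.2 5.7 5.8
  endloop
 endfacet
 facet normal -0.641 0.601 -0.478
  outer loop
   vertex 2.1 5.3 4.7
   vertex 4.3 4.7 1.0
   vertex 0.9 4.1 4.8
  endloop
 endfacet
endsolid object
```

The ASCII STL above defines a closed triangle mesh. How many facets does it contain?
14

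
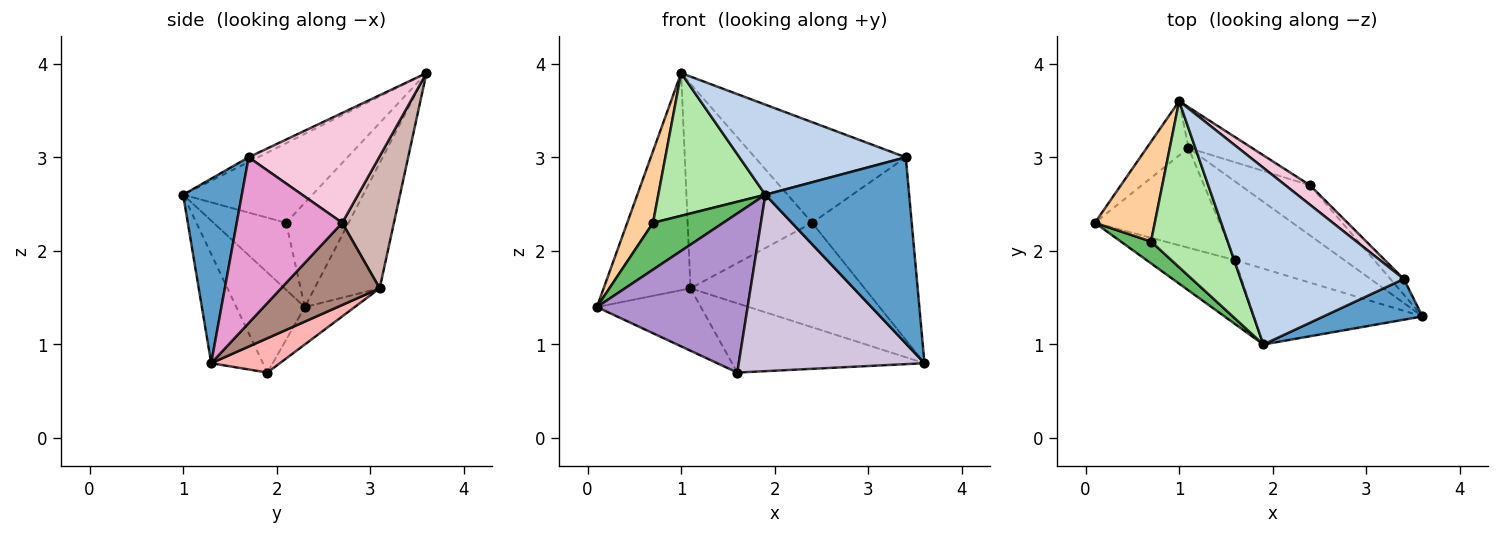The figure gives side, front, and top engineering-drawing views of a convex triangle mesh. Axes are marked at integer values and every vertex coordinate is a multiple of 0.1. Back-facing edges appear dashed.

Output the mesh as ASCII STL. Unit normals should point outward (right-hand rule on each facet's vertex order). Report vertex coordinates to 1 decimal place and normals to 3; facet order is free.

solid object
 facet normal 0.370 -0.907 0.199
  outer loop
   vertex 3.4 1.7 3.0
   vertex 1.9 1.0 2.6
   vertex 3.6 1.3 0.8
  endloop
 endfacet
 facet normal -0.026 -0.454 0.891
  outer loop
   vertex 3.4 1.7 3.0
   vertex 1.0 3.6 3.9
   vertex 1.9 1.0 2.6
  endloop
 endfacet
 facet normal -0.588 0.784 -0.196
  outer loop
   vertex 1.1 3.1 1.6
   vertex 0.1 2.3 1.4
   vertex 1.0 3.6 3.9
  endloop
 endfacet
 facet normal -0.816 -0.337 0.469
  outer loop
   vertex 0.7 2.1 2.3
   vertex 1.0 3.6 3.9
   vertex 0.1 2.3 1.4
  endloop
 endfacet
 facet normal -0.684 -0.661 0.309
  outer loop
   vertex 0.7 2.1 2.3
   vertex 0.1 2.3 1.4
   vertex 1.9 1.0 2.6
  endloop
 endfacet
 facet normal -0.618 -0.512 0.596
  outer loop
   vertex 0.7 2.1 2.3
   vertex 1.9 1.0 2.6
   vertex 1.0 3.6 3.9
  endloop
 endfacet
 facet normal -0.247 0.514 -0.822
  outer loop
   vertex 1.6 1.9 0.7
   vertex 0.1 2.3 1.4
   vertex 1.1 3.1 1.6
  endloop
 endfacet
 facet normal 0.230 0.643 -0.730
  outer loop
   vertex 1.6 1.9 0.7
   vertex 1.1 3.1 1.6
   vertex 3.6 1.3 0.8
  endloop
 endfacet
 facet normal -0.388 -0.855 -0.344
  outer loop
   vertex 1.6 1.9 0.7
   vertex 1.9 1.0 2.6
   vertex 0.1 2.3 1.4
  endloop
 endfacet
 facet normal -0.248 -0.890 -0.382
  outer loop
   vertex 1.6 1.9 0.7
   vertex 3.6 1.3 0.8
   vertex 1.9 1.0 2.6
  endloop
 endfacet
 facet normal 0.455 0.803 -0.386
  outer loop
   vertex 2.4 2.7 2.3
   vertex 3.6 1.3 0.8
   vertex 1.1 3.1 1.6
  endloop
 endfacet
 facet normal 0.377 0.908 -0.181
  outer loop
   vertex 2.4 2.7 2.3
   vertex 1.1 3.1 1.6
   vertex 1.0 3.6 3.9
  endloop
 endfacet
 facet normal 0.726 0.685 -0.059
  outer loop
   vertex 2.4 2.7 2.3
   vertex 3.4 1.7 3.0
   vertex 3.6 1.3 0.8
  endloop
 endfacet
 facet normal 0.647 0.749 0.145
  outer loop
   vertex 2.4 2.7 2.3
   vertex 1.0 3.6 3.9
   vertex 3.4 1.7 3.0
  endloop
 endfacet
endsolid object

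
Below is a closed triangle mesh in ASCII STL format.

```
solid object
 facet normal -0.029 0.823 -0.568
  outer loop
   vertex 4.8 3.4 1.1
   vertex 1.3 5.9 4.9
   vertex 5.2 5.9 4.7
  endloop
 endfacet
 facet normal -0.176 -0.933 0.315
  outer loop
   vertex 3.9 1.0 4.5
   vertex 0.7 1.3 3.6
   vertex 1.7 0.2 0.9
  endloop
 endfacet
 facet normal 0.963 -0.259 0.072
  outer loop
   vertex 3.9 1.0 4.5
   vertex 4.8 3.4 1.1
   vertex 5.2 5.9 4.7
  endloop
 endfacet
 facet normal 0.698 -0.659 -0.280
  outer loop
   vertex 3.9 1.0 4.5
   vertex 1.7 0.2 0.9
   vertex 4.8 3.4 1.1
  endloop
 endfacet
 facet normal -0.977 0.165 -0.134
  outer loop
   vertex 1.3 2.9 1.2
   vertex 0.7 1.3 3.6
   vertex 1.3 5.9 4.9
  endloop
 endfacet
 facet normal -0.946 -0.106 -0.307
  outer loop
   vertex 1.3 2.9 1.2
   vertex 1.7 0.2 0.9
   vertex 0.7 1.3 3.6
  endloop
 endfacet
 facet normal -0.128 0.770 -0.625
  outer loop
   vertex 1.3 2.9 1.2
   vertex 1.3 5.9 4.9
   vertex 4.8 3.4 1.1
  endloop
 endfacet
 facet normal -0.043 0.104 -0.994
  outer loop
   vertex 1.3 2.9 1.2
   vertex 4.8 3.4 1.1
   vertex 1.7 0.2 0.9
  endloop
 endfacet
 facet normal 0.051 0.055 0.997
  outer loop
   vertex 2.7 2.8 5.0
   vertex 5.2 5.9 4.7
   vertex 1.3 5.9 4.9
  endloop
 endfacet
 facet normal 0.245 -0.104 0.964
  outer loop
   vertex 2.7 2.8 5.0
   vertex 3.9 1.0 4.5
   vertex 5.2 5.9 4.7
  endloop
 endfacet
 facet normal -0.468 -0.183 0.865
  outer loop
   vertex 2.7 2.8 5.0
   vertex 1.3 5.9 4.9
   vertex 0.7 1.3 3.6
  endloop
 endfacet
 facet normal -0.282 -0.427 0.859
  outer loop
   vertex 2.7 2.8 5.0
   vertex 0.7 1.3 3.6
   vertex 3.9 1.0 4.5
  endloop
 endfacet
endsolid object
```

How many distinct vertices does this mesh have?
8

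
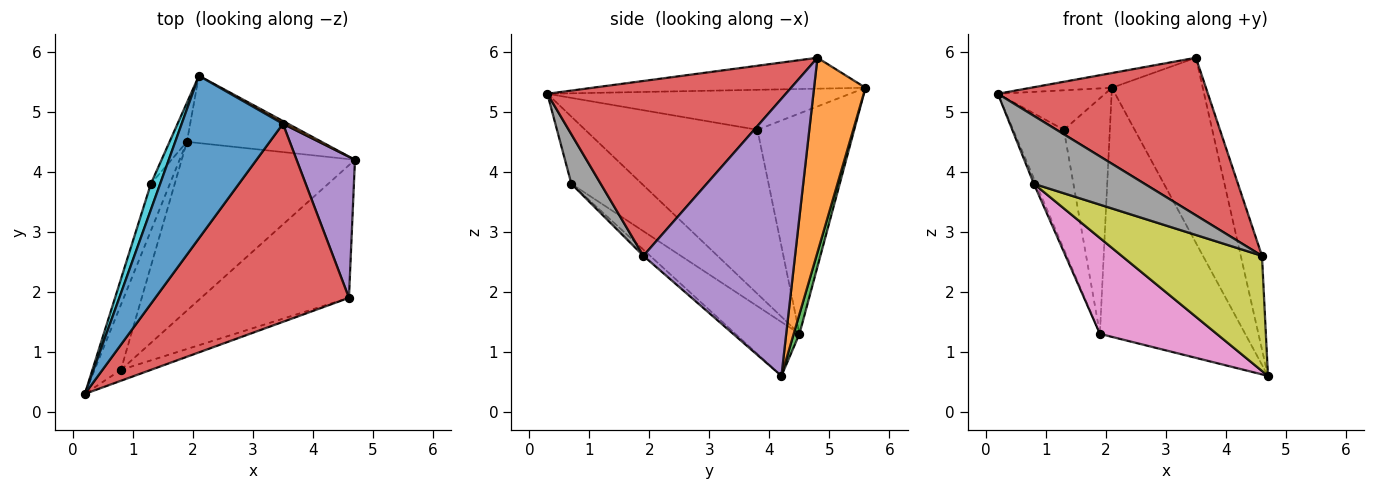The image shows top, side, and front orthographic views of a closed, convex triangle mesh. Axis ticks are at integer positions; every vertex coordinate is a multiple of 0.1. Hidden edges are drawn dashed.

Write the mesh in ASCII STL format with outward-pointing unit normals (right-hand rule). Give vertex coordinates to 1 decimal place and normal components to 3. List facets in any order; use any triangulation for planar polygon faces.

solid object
 facet normal -0.291 0.086 0.953
  outer loop
   vertex 3.5 4.8 5.9
   vertex 2.1 5.6 5.4
   vertex 0.2 0.3 5.3
  endloop
 endfacet
 facet normal 0.493 0.870 0.013
  outer loop
   vertex 3.5 4.8 5.9
   vertex 4.7 4.2 0.6
   vertex 2.1 5.6 5.4
  endloop
 endfacet
 facet normal 0.038 0.965 -0.261
  outer loop
   vertex 1.9 4.5 1.3
   vertex 2.1 5.6 5.4
   vertex 4.7 4.2 0.6
  endloop
 endfacet
 facet normal 0.577 -0.508 0.639
  outer loop
   vertex 4.6 1.9 2.6
   vertex 3.5 4.8 5.9
   vertex 0.2 0.3 5.3
  endloop
 endfacet
 facet normal 0.970 0.135 0.204
  outer loop
   vertex 4.6 1.9 2.6
   vertex 4.7 4.2 0.6
   vertex 3.5 4.8 5.9
  endloop
 endfacet
 facet normal -0.931 0.030 -0.364
  outer loop
   vertex 0.8 0.7 3.8
   vertex 0.2 0.3 5.3
   vertex 1.9 4.5 1.3
  endloop
 endfacet
 facet normal -0.261 -0.477 -0.839
  outer loop
   vertex 0.8 0.7 3.8
   vertex 1.9 4.5 1.3
   vertex 4.7 4.2 0.6
  endloop
 endfacet
 facet normal 0.253 -0.955 -0.153
  outer loop
   vertex 0.8 0.7 3.8
   vertex 4.6 1.9 2.6
   vertex 0.2 0.3 5.3
  endloop
 endfacet
 facet normal -0.032 -0.655 -0.755
  outer loop
   vertex 0.8 0.7 3.8
   vertex 4.7 4.2 0.6
   vertex 4.6 1.9 2.6
  endloop
 endfacet
 facet normal -0.921 0.326 0.214
  outer loop
   vertex 1.3 3.8 4.7
   vertex 0.2 0.3 5.3
   vertex 2.1 5.6 5.4
  endloop
 endfacet
 facet normal -0.953 0.281 -0.110
  outer loop
   vertex 1.3 3.8 4.7
   vertex 1.9 4.5 1.3
   vertex 0.2 0.3 5.3
  endloop
 endfacet
 facet normal -0.901 0.428 -0.071
  outer loop
   vertex 1.3 3.8 4.7
   vertex 2.1 5.6 5.4
   vertex 1.9 4.5 1.3
  endloop
 endfacet
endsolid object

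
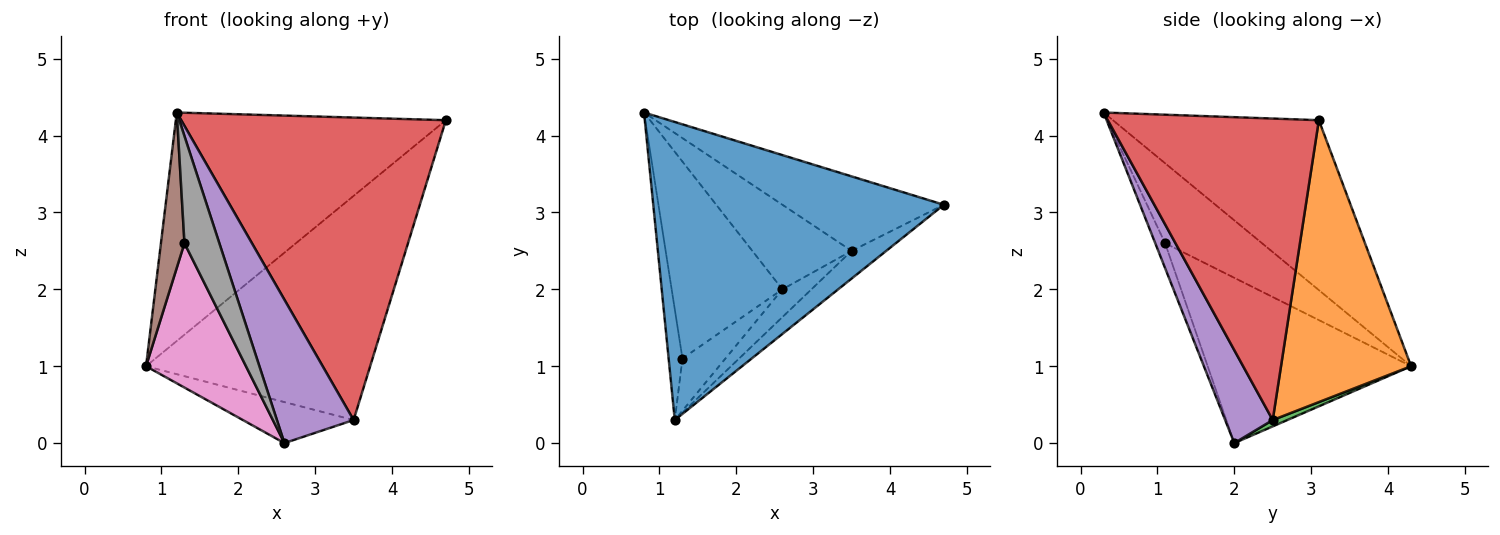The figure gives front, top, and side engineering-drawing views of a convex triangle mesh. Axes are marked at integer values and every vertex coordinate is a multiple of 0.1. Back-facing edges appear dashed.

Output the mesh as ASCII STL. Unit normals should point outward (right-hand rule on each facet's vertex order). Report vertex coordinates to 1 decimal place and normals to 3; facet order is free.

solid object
 facet normal -0.421 0.552 0.720
  outer loop
   vertex 1.2 0.3 4.3
   vertex 4.7 3.1 4.2
   vertex 0.8 4.3 1.0
  endloop
 endfacet
 facet normal 0.482 0.831 -0.276
  outer loop
   vertex 3.5 2.5 0.3
   vertex 0.8 4.3 1.0
   vertex 4.7 3.1 4.2
  endloop
 endfacet
 facet normal 0.057 0.436 -0.898
  outer loop
   vertex 3.5 2.5 0.3
   vertex 2.6 2.0 0.0
   vertex 0.8 4.3 1.0
  endloop
 endfacet
 facet normal 0.622 -0.780 -0.071
  outer loop
   vertex 3.5 2.5 0.3
   vertex 4.7 3.1 4.2
   vertex 1.2 0.3 4.3
  endloop
 endfacet
 facet normal 0.520 -0.839 -0.162
  outer loop
   vertex 3.5 2.5 0.3
   vertex 1.2 0.3 4.3
   vertex 2.6 2.0 0.0
  endloop
 endfacet
 facet normal -0.958 -0.233 -0.166
  outer loop
   vertex 1.3 1.1 2.6
   vertex 1.2 0.3 4.3
   vertex 0.8 4.3 1.0
  endloop
 endfacet
 facet normal -0.769 -0.378 -0.515
  outer loop
   vertex 1.3 1.1 2.6
   vertex 0.8 4.3 1.0
   vertex 2.6 2.0 0.0
  endloop
 endfacet
 facet normal -0.246 -0.871 -0.425
  outer loop
   vertex 1.3 1.1 2.6
   vertex 2.6 2.0 0.0
   vertex 1.2 0.3 4.3
  endloop
 endfacet
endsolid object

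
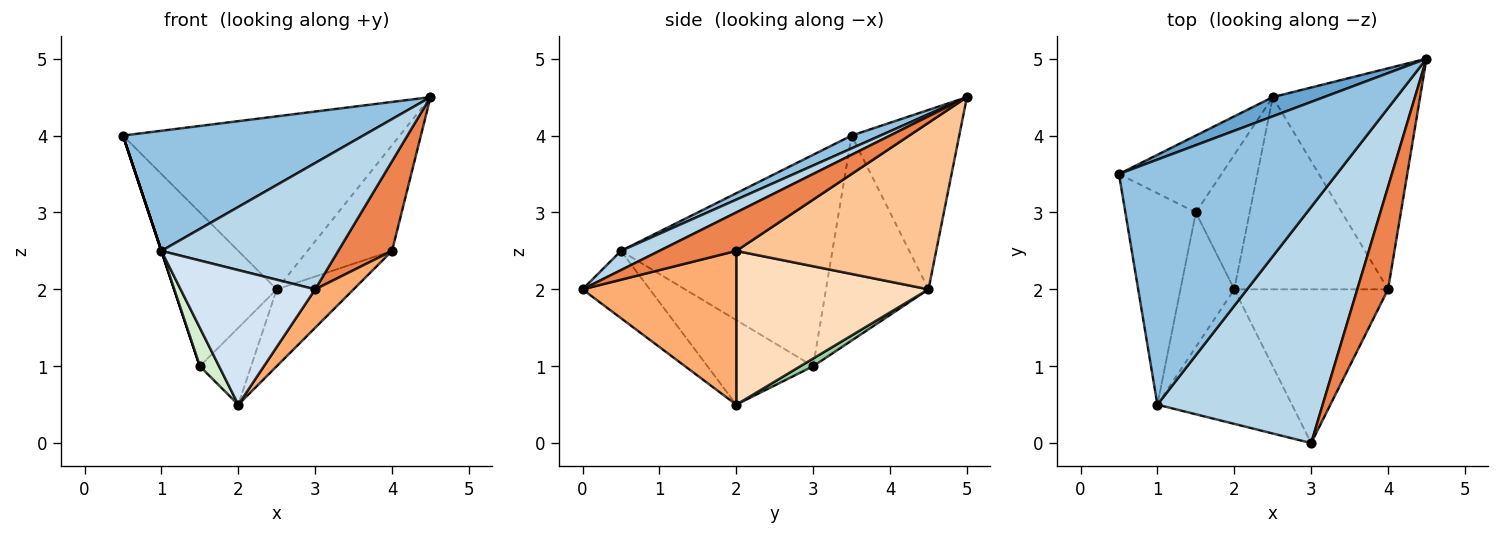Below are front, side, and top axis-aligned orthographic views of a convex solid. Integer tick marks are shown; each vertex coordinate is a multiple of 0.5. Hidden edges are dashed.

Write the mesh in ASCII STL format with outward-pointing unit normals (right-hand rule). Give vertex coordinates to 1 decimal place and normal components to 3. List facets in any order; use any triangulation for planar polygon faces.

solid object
 facet normal -0.361 0.927 0.103
  outer loop
   vertex 2.5 4.5 2.0
   vertex 0.5 3.5 4.0
   vertex 4.5 5.0 4.5
  endloop
 endfacet
 facet normal 0.053 -0.440 0.897
  outer loop
   vertex 1.0 0.5 2.5
   vertex 4.5 5.0 4.5
   vertex 0.5 3.5 4.0
  endloop
 endfacet
 facet normal 0.102 -0.469 0.877
  outer loop
   vertex 1.0 0.5 2.5
   vertex 3.0 0.0 2.0
   vertex 4.5 5.0 4.5
  endloop
 endfacet
 facet normal -0.333 -0.667 -0.667
  outer loop
   vertex 1.0 0.5 2.5
   vertex 2.0 2.0 0.5
   vertex 3.0 0.0 2.0
  endloop
 endfacet
 facet normal 0.685 -0.480 0.548
  outer loop
   vertex 4.0 2.0 2.5
   vertex 4.5 5.0 4.5
   vertex 3.0 0.0 2.0
  endloop
 endfacet
 facet normal 0.696 -0.174 -0.696
  outer loop
   vertex 4.0 2.0 2.5
   vertex 3.0 0.0 2.0
   vertex 2.0 2.0 0.5
  endloop
 endfacet
 facet normal 0.714 0.302 -0.632
  outer loop
   vertex 4.0 2.0 2.5
   vertex 2.5 4.5 2.0
   vertex 4.5 5.0 4.5
  endloop
 endfacet
 facet normal 0.680 0.272 -0.680
  outer loop
   vertex 4.0 2.0 2.5
   vertex 2.0 2.0 0.5
   vertex 2.5 4.5 2.0
  endloop
 endfacet
 facet normal -0.667 0.667 -0.333
  outer loop
   vertex 1.5 3.0 1.0
   vertex 0.5 3.5 4.0
   vertex 2.5 4.5 2.0
  endloop
 endfacet
 facet normal 0.123 0.492 -0.862
  outer loop
   vertex 1.5 3.0 1.0
   vertex 2.5 4.5 2.0
   vertex 2.0 2.0 0.5
  endloop
 endfacet
 facet normal -0.949 0.000 -0.316
  outer loop
   vertex 1.5 3.0 1.0
   vertex 1.0 0.5 2.5
   vertex 0.5 3.5 4.0
  endloop
 endfacet
 facet normal -0.834 -0.152 -0.531
  outer loop
   vertex 1.5 3.0 1.0
   vertex 2.0 2.0 0.5
   vertex 1.0 0.5 2.5
  endloop
 endfacet
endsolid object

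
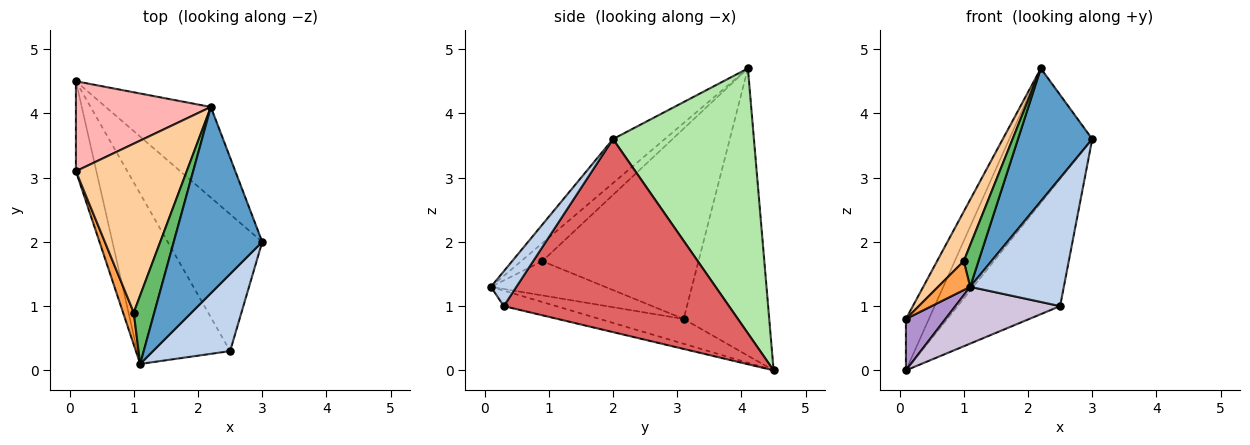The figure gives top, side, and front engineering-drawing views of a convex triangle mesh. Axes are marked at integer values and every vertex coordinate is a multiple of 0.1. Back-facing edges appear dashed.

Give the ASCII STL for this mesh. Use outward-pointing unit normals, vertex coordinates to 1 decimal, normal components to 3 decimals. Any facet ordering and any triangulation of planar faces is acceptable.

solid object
 facet normal -0.375 -0.538 0.755
  outer loop
   vertex 2.2 4.1 4.7
   vertex 1.1 0.1 1.3
   vertex 3.0 2.0 3.6
  endloop
 endfacet
 facet normal 0.227 -0.835 0.502
  outer loop
   vertex 2.5 0.3 1.0
   vertex 3.0 2.0 3.6
   vertex 1.1 0.1 1.3
  endloop
 endfacet
 facet normal -0.922 -0.259 0.288
  outer loop
   vertex 1.0 0.9 1.7
   vertex 0.1 3.1 0.8
   vertex 1.1 0.1 1.3
  endloop
 endfacet
 facet normal -0.855 -0.146 0.498
  outer loop
   vertex 1.0 0.9 1.7
   vertex 2.2 4.1 4.7
   vertex 0.1 3.1 0.8
  endloop
 endfacet
 facet normal -0.599 -0.417 0.684
  outer loop
   vertex 1.0 0.9 1.7
   vertex 1.1 0.1 1.3
   vertex 2.2 4.1 4.7
  endloop
 endfacet
 facet normal 0.815 0.480 -0.323
  outer loop
   vertex 0.1 4.5 0.0
   vertex 2.2 4.1 4.7
   vertex 3.0 2.0 3.6
  endloop
 endfacet
 facet normal 0.831 0.378 -0.407
  outer loop
   vertex 0.1 4.5 0.0
   vertex 3.0 2.0 3.6
   vertex 2.5 0.3 1.0
  endloop
 endfacet
 facet normal -0.880 0.236 0.413
  outer loop
   vertex 0.1 4.5 0.0
   vertex 0.1 3.1 0.8
   vertex 2.2 4.1 4.7
  endloop
 endfacet
 facet normal -0.726 -0.341 -0.598
  outer loop
   vertex 0.1 4.5 0.0
   vertex 1.1 0.1 1.3
   vertex 0.1 3.1 0.8
  endloop
 endfacet
 facet normal -0.156 -0.312 -0.937
  outer loop
   vertex 0.1 4.5 0.0
   vertex 2.5 0.3 1.0
   vertex 1.1 0.1 1.3
  endloop
 endfacet
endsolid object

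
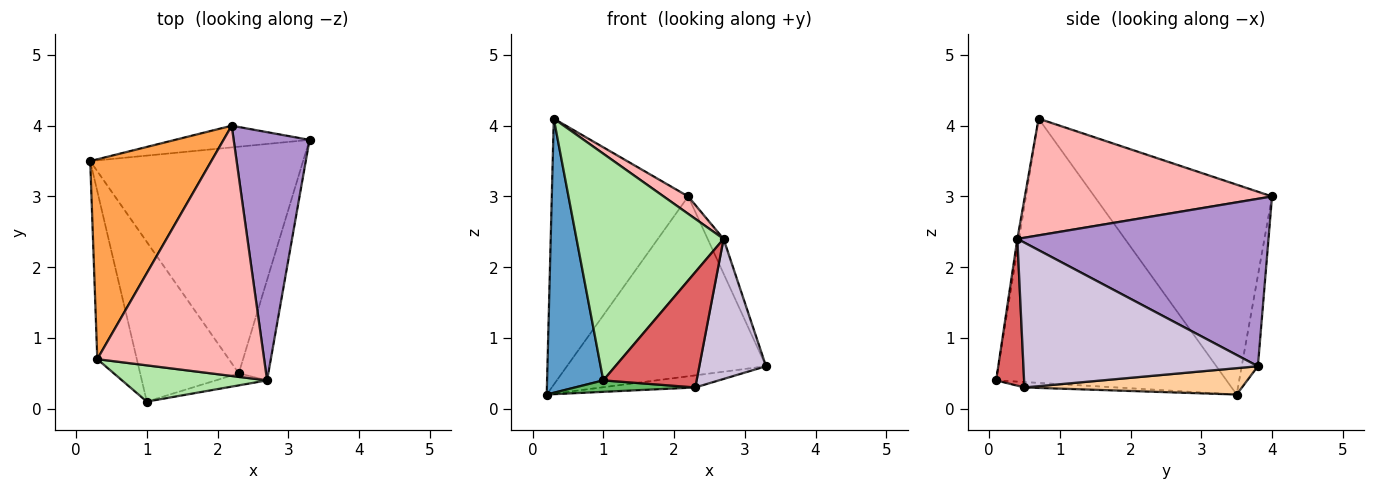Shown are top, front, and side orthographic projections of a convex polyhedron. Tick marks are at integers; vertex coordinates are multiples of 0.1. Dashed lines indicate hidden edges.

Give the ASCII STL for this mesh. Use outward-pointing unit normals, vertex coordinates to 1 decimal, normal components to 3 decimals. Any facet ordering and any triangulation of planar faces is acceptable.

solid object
 facet normal -0.961 -0.235 -0.144
  outer loop
   vertex 0.3 0.7 4.1
   vertex 0.2 3.5 0.2
   vertex 1.0 0.1 0.4
  endloop
 endfacet
 facet normal -0.080 0.990 -0.119
  outer loop
   vertex 2.2 4.0 3.0
   vertex 3.3 3.8 0.6
   vertex 0.2 3.5 0.2
  endloop
 endfacet
 facet normal -0.721 0.554 0.416
  outer loop
   vertex 2.2 4.0 3.0
   vertex 0.2 3.5 0.2
   vertex 0.3 0.7 4.1
  endloop
 endfacet
 facet normal 0.123 0.053 -0.991
  outer loop
   vertex 2.3 0.5 0.3
   vertex 0.2 3.5 0.2
   vertex 3.3 3.8 0.6
  endloop
 endfacet
 facet normal -0.055 -0.071 -0.996
  outer loop
   vertex 2.3 0.5 0.3
   vertex 1.0 0.1 0.4
   vertex 0.2 3.5 0.2
  endloop
 endfacet
 facet normal -0.012 -0.987 0.158
  outer loop
   vertex 2.7 0.4 2.4
   vertex 0.3 0.7 4.1
   vertex 1.0 0.1 0.4
  endloop
 endfacet
 facet normal 0.286 -0.953 -0.100
  outer loop
   vertex 2.7 0.4 2.4
   vertex 1.0 0.1 0.4
   vertex 2.3 0.5 0.3
  endloop
 endfacet
 facet normal 0.572 -0.057 0.818
  outer loop
   vertex 2.7 0.4 2.4
   vertex 2.2 4.0 3.0
   vertex 0.3 0.7 4.1
  endloop
 endfacet
 facet normal 0.909 0.058 0.412
  outer loop
   vertex 2.7 0.4 2.4
   vertex 3.3 3.8 0.6
   vertex 2.2 4.0 3.0
  endloop
 endfacet
 facet normal 0.944 -0.269 -0.193
  outer loop
   vertex 2.7 0.4 2.4
   vertex 2.3 0.5 0.3
   vertex 3.3 3.8 0.6
  endloop
 endfacet
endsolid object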